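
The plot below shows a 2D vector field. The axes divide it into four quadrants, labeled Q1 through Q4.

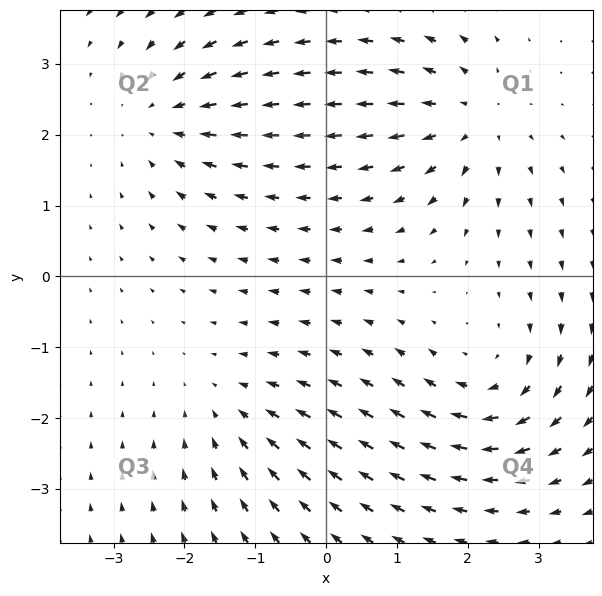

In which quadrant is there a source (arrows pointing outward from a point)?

The source sits at approximately (2.0, 2.2), which lies in quadrant Q1. The divergence there is about +3, positive as expected for a source.

Q1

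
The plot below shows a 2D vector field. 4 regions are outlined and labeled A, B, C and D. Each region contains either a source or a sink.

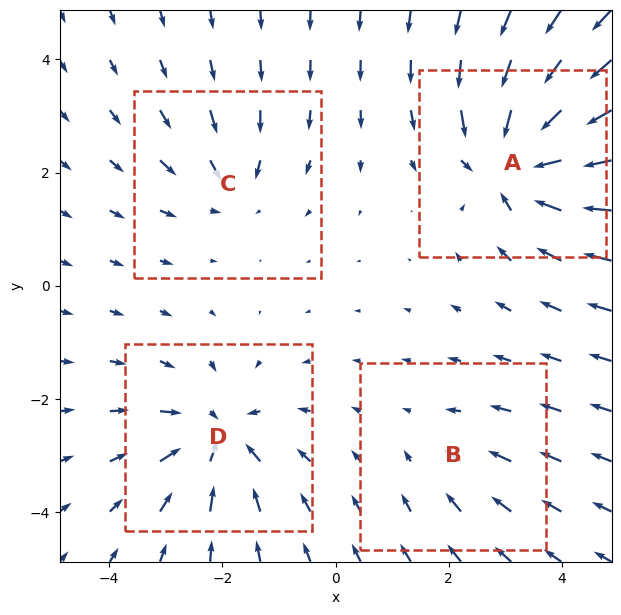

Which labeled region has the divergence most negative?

Divergence at each region's feature centre — A: about -7, B: about -2, C: about -3, D: about -5. Region A is most negative.

A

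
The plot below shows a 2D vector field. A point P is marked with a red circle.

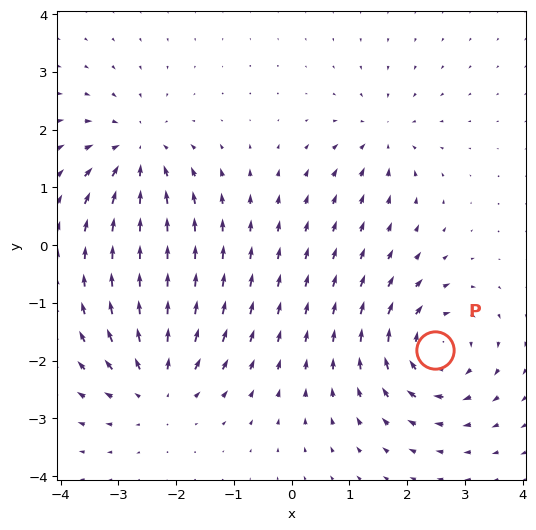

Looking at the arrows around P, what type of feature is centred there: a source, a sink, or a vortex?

vortex

At P (2.5, -1.8) the arrows circulate clockwise. Divergence ≈0, curl about -6 — near-zero divergence with nonzero curl is a vortex.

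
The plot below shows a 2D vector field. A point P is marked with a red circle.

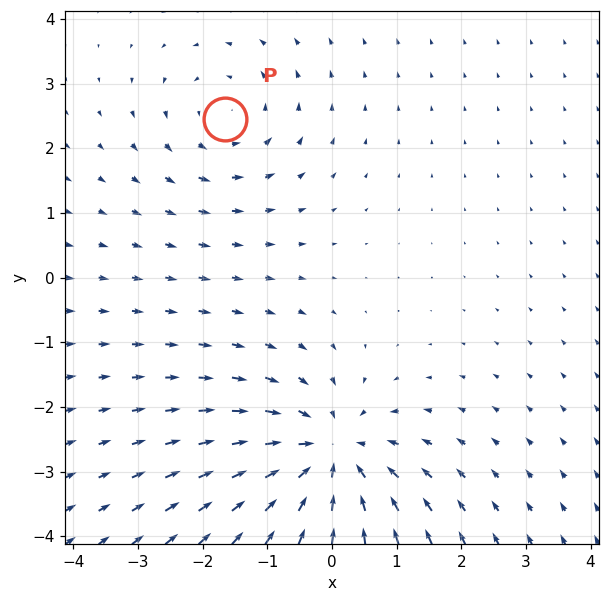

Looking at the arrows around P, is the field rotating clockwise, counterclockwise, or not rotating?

counterclockwise

Near P at (-1.7, 2.5) the arrows circulate counterclockwise. The curl (z-component) there is about +2; positive curl means counterclockwise rotation.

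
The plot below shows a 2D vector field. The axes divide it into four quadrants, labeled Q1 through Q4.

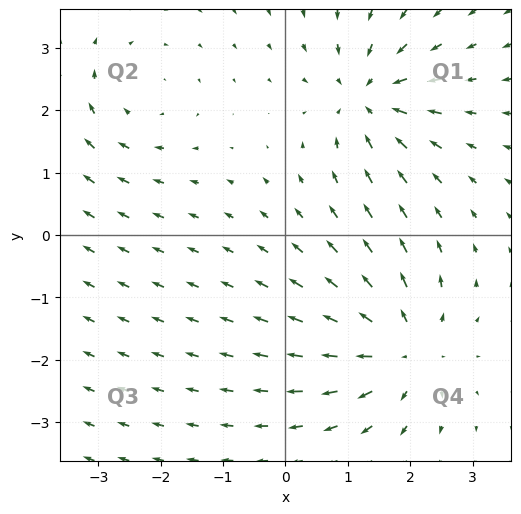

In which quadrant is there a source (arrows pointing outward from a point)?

Q4

The source sits at approximately (1.9, -1.8), which lies in quadrant Q4. The divergence there is about +6, positive as expected for a source.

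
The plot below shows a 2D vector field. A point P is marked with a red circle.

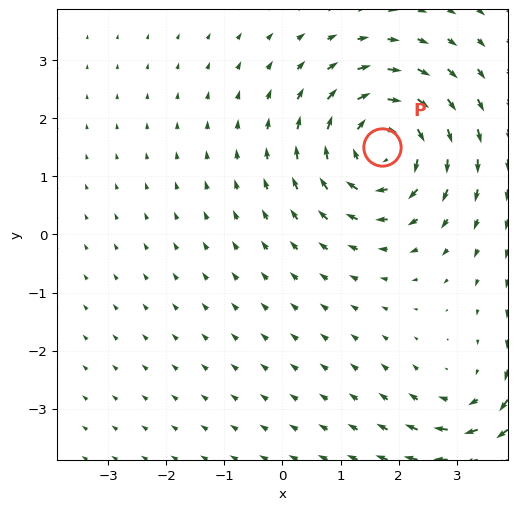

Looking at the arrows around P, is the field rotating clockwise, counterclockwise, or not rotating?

clockwise

Near P at (1.7, 1.5) the arrows circulate clockwise. The curl (z-component) there is about -5; negative curl means clockwise rotation.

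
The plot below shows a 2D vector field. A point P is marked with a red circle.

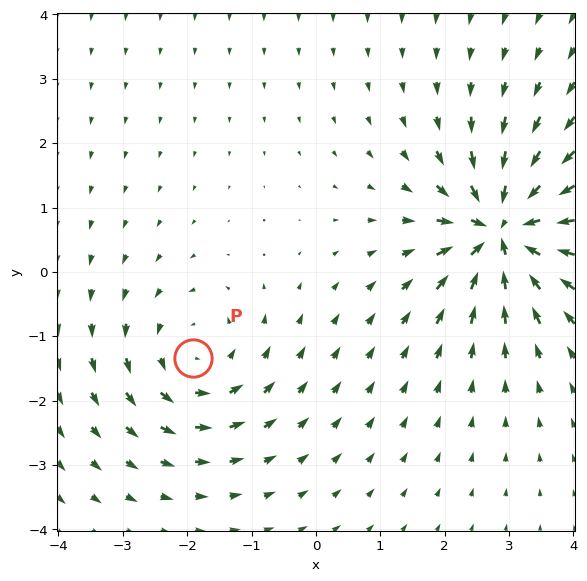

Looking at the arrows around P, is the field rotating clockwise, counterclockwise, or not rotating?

counterclockwise

Near P at (-1.9, -1.3) the arrows circulate counterclockwise. The curl (z-component) there is about +3; positive curl means counterclockwise rotation.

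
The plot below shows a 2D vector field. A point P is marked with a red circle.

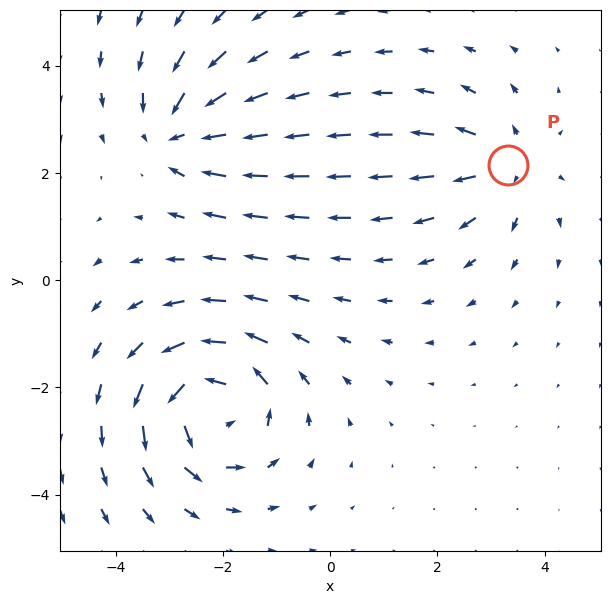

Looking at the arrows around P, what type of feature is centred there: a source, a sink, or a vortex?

At P (3.3, 2.1) the arrows spread outward. Divergence about +3, curl ≈0 — positive divergence with near-zero curl is a source.

source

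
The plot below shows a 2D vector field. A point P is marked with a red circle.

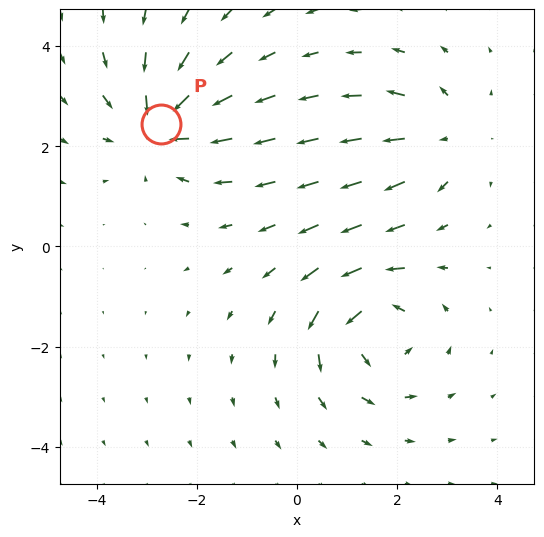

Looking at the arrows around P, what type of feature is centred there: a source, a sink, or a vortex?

sink

At P (-2.7, 2.4) the arrows converge inward. Divergence about -5, curl ≈0 — negative divergence with near-zero curl is a sink.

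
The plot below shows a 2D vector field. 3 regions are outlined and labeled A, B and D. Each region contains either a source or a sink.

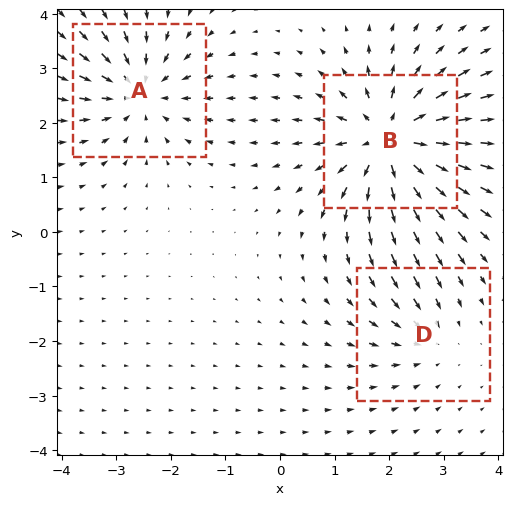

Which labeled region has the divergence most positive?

Divergence at each region's feature centre — A: about -4, B: about +5, D: about -2. Region B is most positive.

B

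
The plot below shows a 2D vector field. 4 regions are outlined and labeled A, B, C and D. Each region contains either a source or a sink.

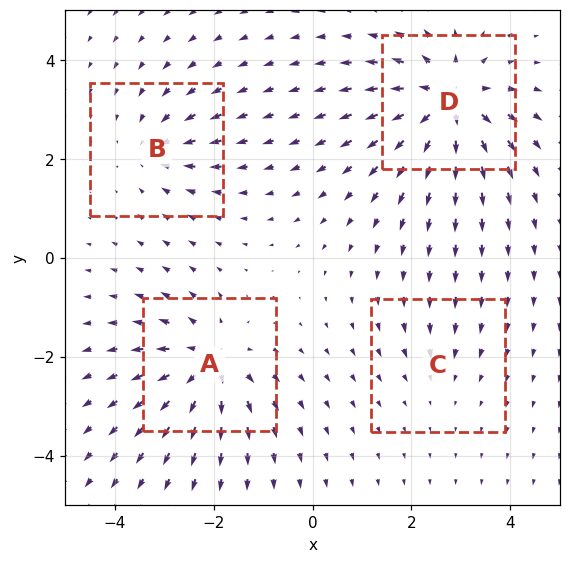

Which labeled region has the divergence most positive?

Divergence at each region's feature centre — A: about +6, B: about -4, C: about -2, D: about +7. Region D is most positive.

D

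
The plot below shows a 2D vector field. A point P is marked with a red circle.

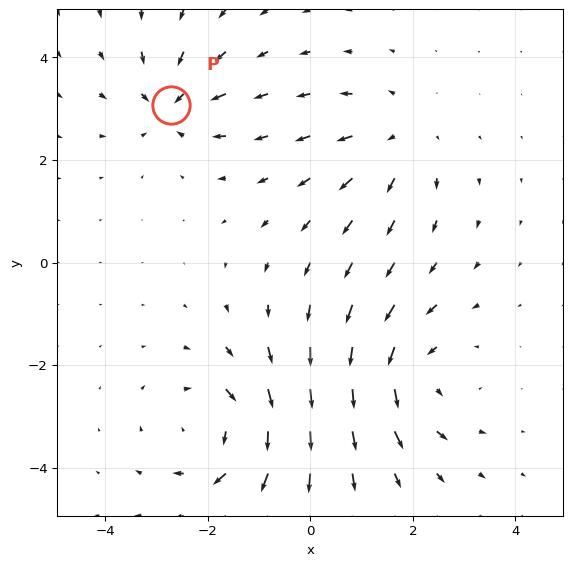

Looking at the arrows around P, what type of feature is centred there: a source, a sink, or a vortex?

At P (-2.7, 3.1) the arrows converge inward. Divergence about -5, curl ≈0 — negative divergence with near-zero curl is a sink.

sink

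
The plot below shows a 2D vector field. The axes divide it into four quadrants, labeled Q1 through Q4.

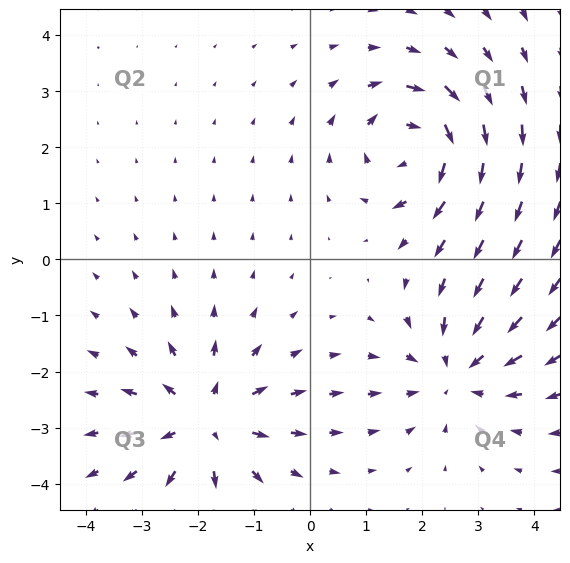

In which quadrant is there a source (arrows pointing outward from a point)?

The source sits at approximately (-1.9, -2.9), which lies in quadrant Q3. The divergence there is about +5, positive as expected for a source.

Q3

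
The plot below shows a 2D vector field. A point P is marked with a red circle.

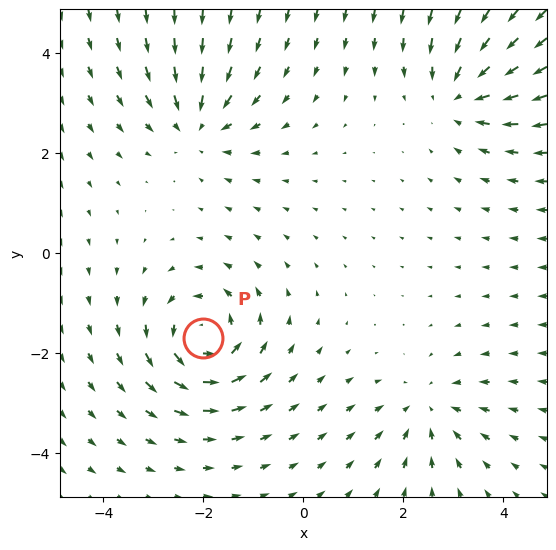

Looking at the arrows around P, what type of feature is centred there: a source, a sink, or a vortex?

vortex

At P (-2.0, -1.7) the arrows circulate counterclockwise. Divergence ≈0, curl about +6 — near-zero divergence with nonzero curl is a vortex.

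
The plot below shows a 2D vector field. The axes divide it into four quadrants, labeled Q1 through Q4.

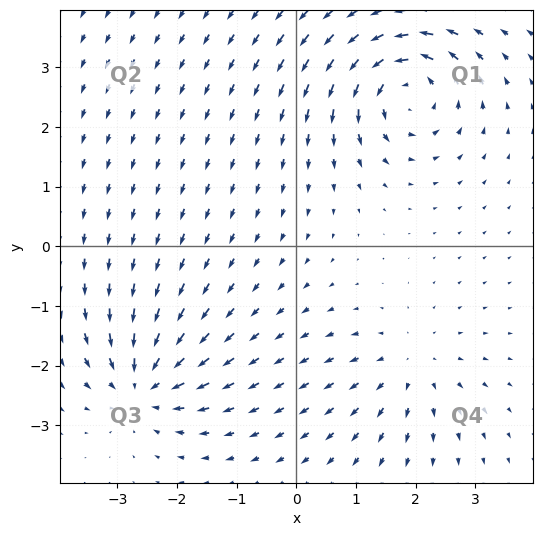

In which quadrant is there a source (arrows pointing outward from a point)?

Q4

The source sits at approximately (1.9, -2.0), which lies in quadrant Q4. The divergence there is about +3, positive as expected for a source.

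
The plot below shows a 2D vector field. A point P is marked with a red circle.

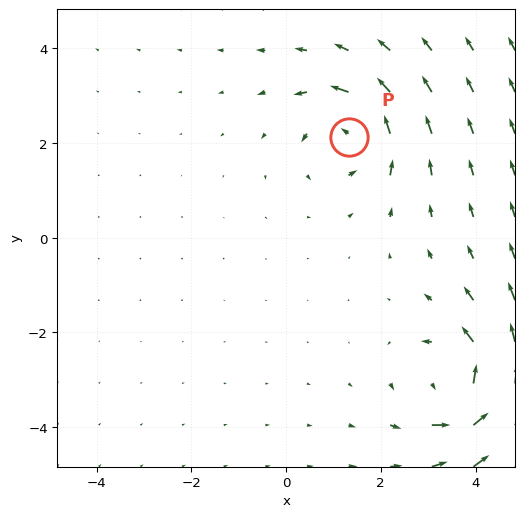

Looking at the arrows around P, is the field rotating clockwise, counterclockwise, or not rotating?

Near P at (1.3, 2.1) the arrows circulate counterclockwise. The curl (z-component) there is about +5; positive curl means counterclockwise rotation.

counterclockwise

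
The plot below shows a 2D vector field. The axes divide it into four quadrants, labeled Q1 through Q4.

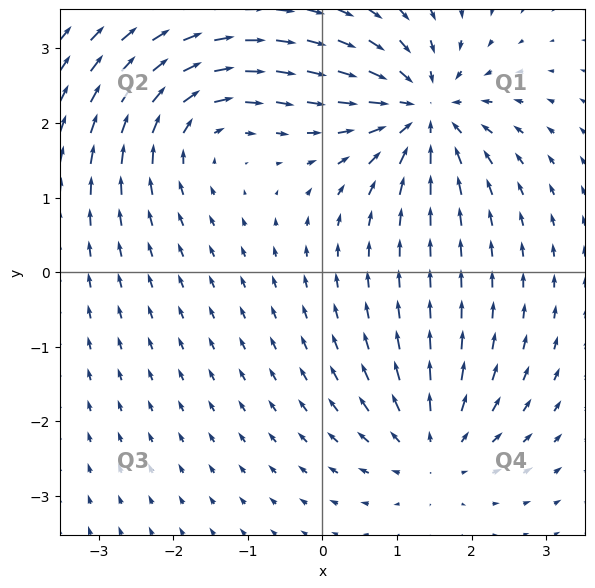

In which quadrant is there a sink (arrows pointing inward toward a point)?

Q1

The sink sits at approximately (1.4, 2.2), which lies in quadrant Q1. The divergence there is about -5, negative as expected for a sink.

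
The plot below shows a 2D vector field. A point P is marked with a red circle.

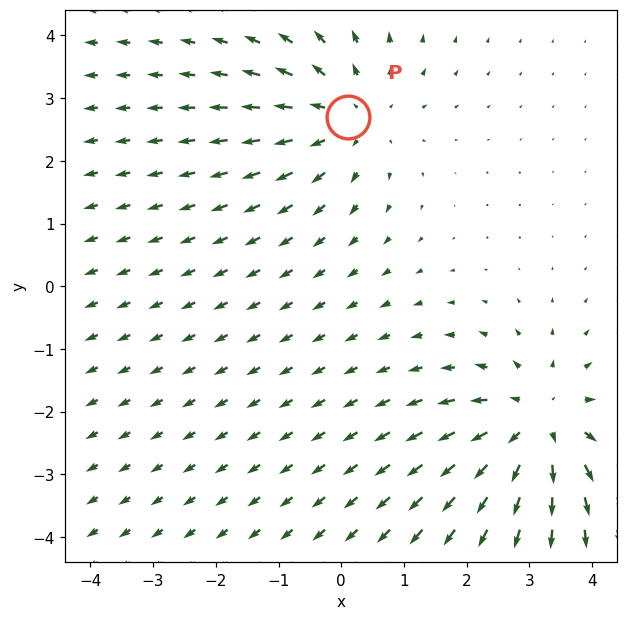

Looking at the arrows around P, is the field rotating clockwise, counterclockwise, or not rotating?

Near P at (0.1, 2.7) the arrows show no circulation. The curl there is ≈0.

not rotating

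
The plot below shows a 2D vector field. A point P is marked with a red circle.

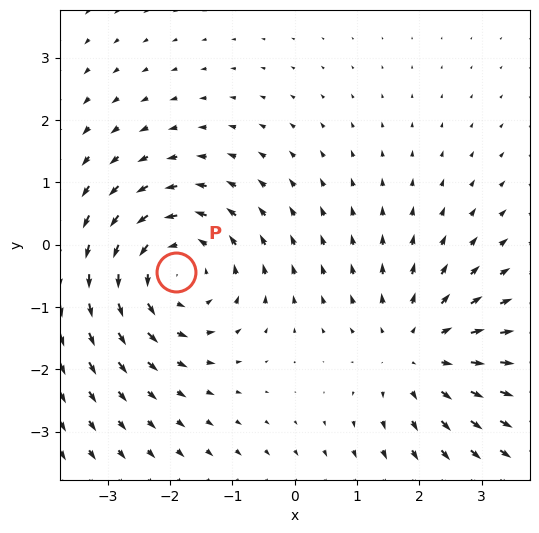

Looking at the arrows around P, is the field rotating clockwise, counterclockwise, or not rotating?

counterclockwise

Near P at (-1.9, -0.4) the arrows circulate counterclockwise. The curl (z-component) there is about +3; positive curl means counterclockwise rotation.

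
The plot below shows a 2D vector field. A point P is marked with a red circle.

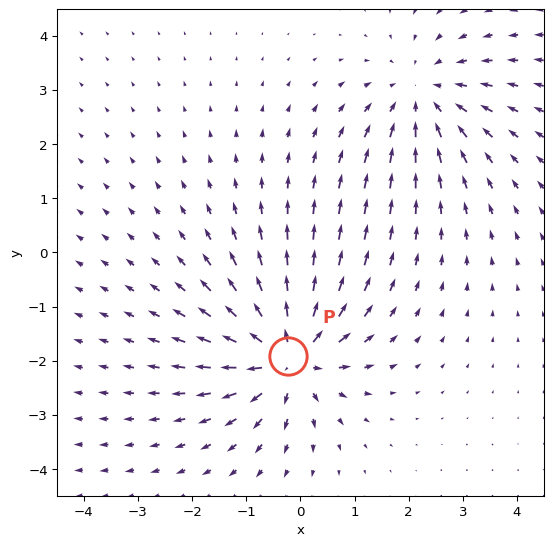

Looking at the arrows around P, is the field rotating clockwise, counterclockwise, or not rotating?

not rotating

Near P at (-0.2, -1.9) the arrows show no circulation. The curl there is ≈0.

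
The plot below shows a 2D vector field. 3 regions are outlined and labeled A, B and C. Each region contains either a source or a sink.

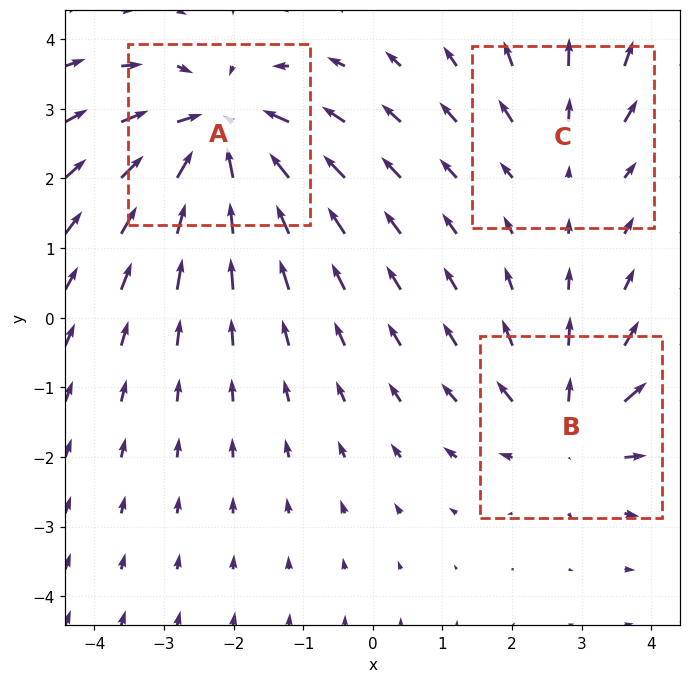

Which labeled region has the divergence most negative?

A

Divergence at each region's feature centre — A: about -5, B: about +3, C: about +2. Region A is most negative.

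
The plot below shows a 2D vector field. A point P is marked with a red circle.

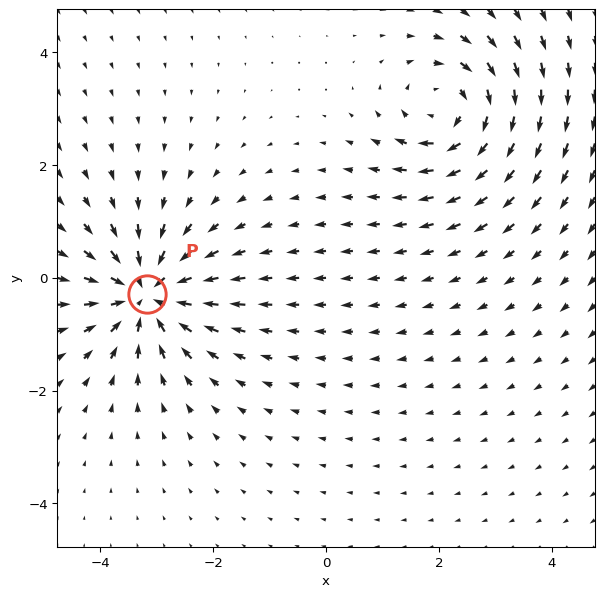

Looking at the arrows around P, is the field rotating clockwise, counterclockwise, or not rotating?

Near P at (-3.2, -0.3) the arrows show no circulation. The curl there is ≈0.

not rotating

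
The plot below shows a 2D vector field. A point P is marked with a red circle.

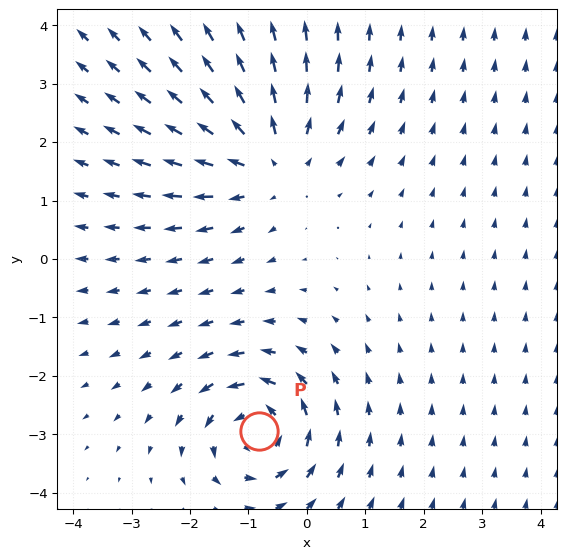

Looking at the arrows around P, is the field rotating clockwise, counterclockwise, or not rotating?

counterclockwise

Near P at (-0.8, -2.9) the arrows circulate counterclockwise. The curl (z-component) there is about +5; positive curl means counterclockwise rotation.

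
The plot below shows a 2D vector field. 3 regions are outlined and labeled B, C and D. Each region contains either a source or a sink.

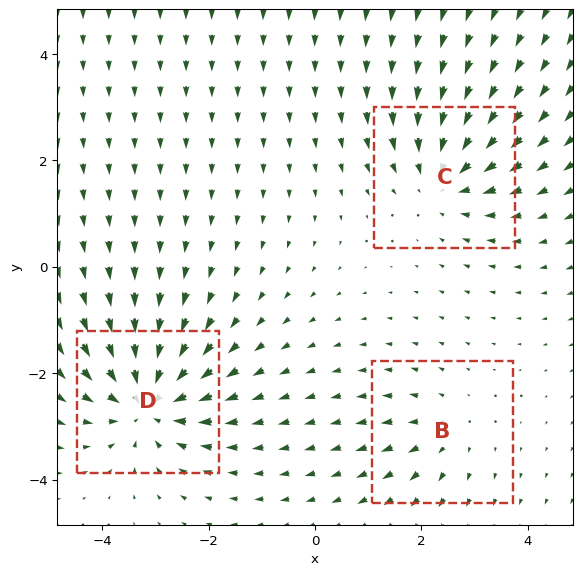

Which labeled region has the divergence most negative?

D

Divergence at each region's feature centre — B: about +2, C: about -4, D: about -5. Region D is most negative.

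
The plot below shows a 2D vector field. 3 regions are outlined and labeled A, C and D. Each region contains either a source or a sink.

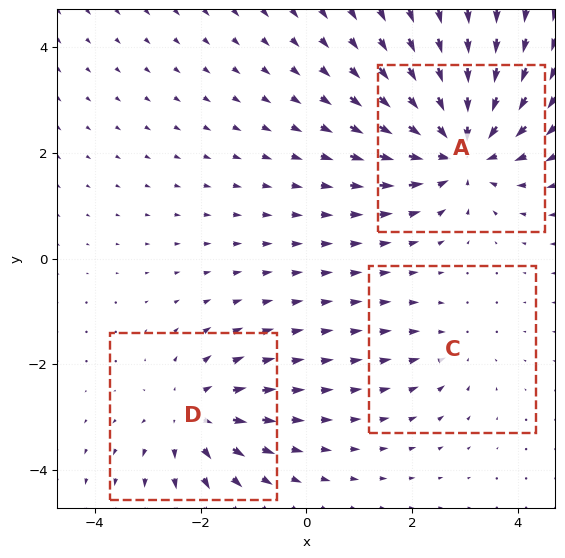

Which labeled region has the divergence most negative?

Divergence at each region's feature centre — A: about -5, C: about -2, D: about +3. Region A is most negative.

A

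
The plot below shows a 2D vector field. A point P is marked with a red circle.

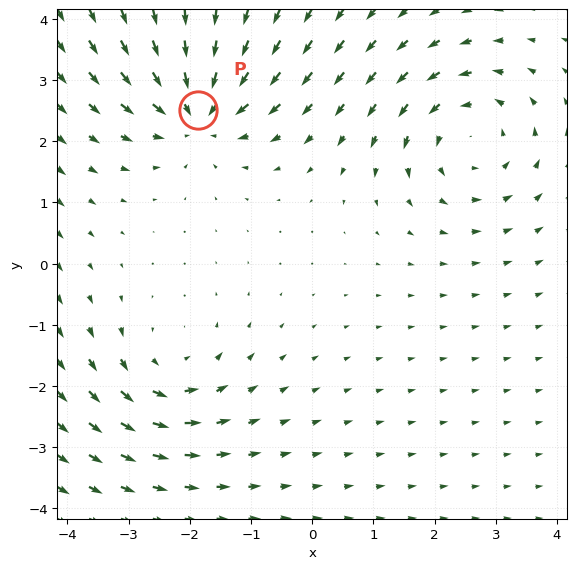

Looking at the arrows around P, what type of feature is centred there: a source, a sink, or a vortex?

At P (-1.9, 2.5) the arrows converge inward. Divergence about -6, curl ≈0 — negative divergence with near-zero curl is a sink.

sink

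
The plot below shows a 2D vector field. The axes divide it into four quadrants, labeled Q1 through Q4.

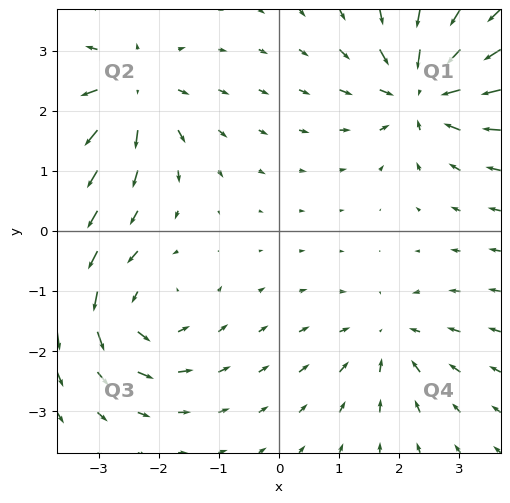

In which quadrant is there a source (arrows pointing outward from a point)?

Q2

The source sits at approximately (-2.4, 2.3), which lies in quadrant Q2. The divergence there is about +5, positive as expected for a source.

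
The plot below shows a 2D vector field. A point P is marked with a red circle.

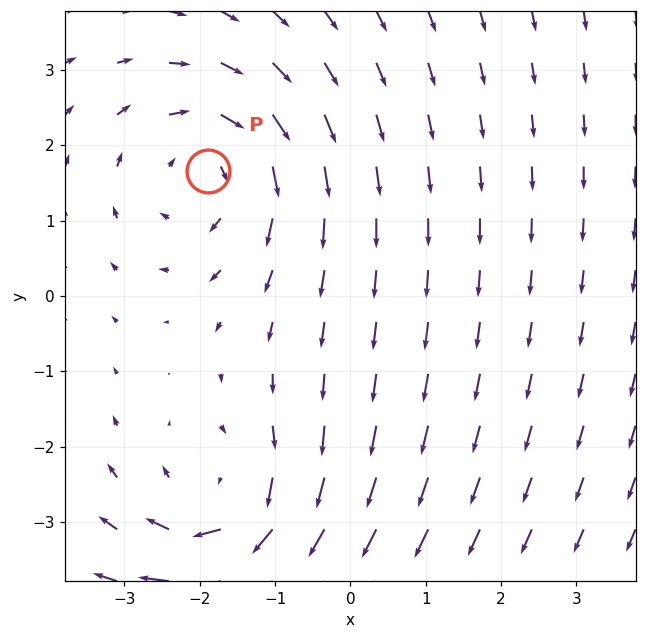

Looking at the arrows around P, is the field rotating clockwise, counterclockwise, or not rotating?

clockwise

Near P at (-1.9, 1.7) the arrows circulate clockwise. The curl (z-component) there is about -4; negative curl means clockwise rotation.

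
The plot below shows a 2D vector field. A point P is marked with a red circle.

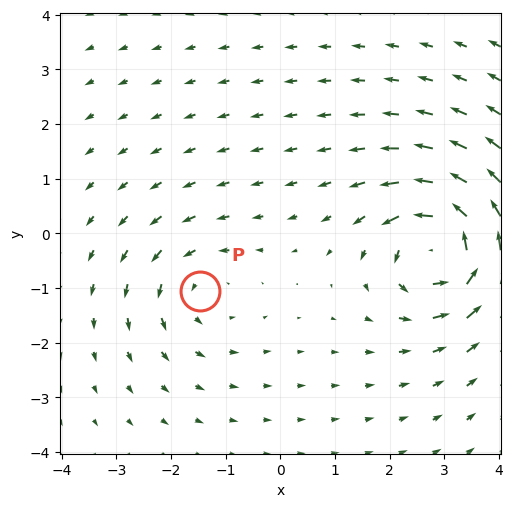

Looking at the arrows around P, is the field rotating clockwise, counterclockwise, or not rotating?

counterclockwise

Near P at (-1.5, -1.0) the arrows circulate counterclockwise. The curl (z-component) there is about +3; positive curl means counterclockwise rotation.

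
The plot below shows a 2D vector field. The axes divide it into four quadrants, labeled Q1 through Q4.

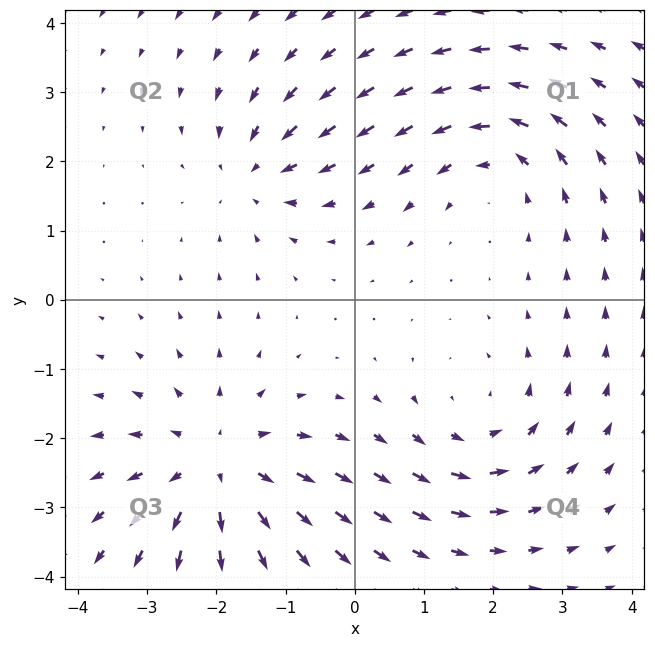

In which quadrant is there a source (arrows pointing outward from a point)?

Q3

The source sits at approximately (-2.0, -2.4), which lies in quadrant Q3. The divergence there is about +4, positive as expected for a source.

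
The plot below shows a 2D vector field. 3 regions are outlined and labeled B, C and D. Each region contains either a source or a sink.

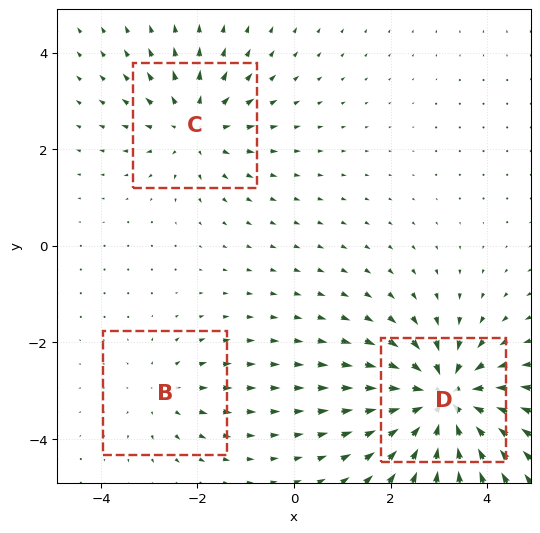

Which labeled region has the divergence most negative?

Divergence at each region's feature centre — B: about +2, C: about +3, D: about -5. Region D is most negative.

D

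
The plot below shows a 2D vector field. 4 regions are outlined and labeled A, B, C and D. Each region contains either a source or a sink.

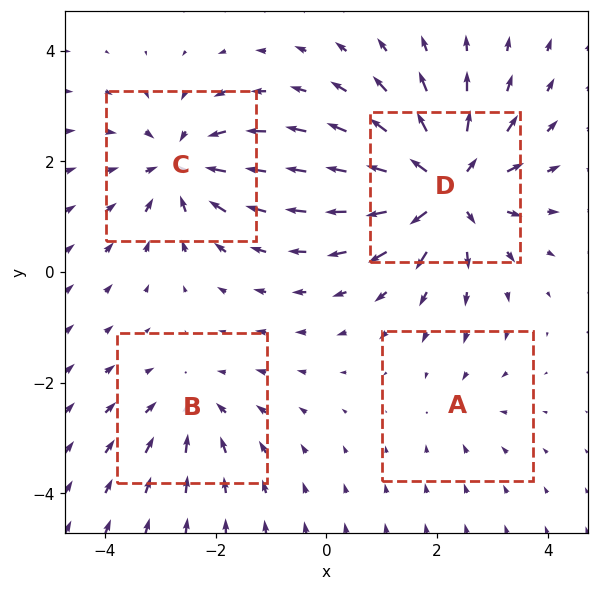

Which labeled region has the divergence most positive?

Divergence at each region's feature centre — A: about -2, B: about -3, C: about -5, D: about +8. Region D is most positive.

D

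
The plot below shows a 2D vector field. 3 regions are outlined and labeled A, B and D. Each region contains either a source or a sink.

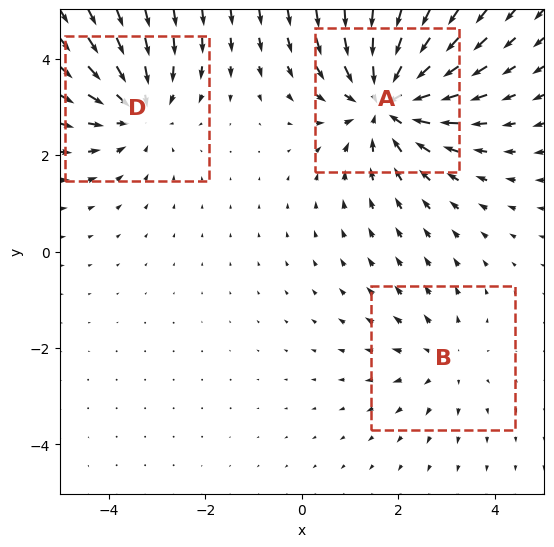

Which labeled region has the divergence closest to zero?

B

Divergence at each region's feature centre — A: about -4, B: about +2, D: about -3. Region B is closest to zero.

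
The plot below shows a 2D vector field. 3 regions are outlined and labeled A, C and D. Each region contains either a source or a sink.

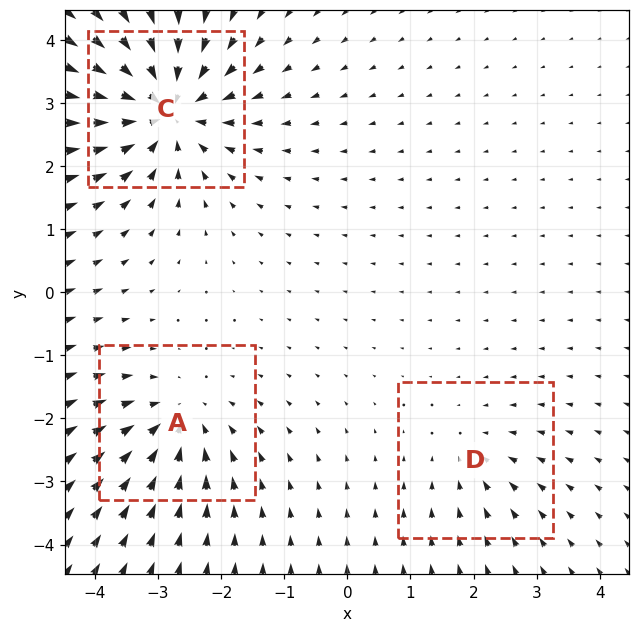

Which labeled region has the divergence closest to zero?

Divergence at each region's feature centre — A: about -3, C: about -6, D: about -2. Region D is closest to zero.

D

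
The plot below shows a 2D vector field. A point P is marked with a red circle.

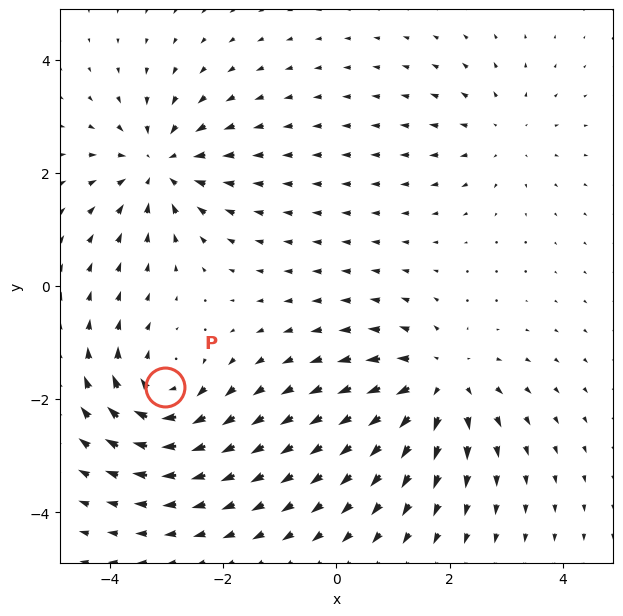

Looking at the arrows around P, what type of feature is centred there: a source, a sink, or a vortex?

vortex

At P (-3.0, -1.8) the arrows circulate clockwise. Divergence ≈0, curl about -6 — near-zero divergence with nonzero curl is a vortex.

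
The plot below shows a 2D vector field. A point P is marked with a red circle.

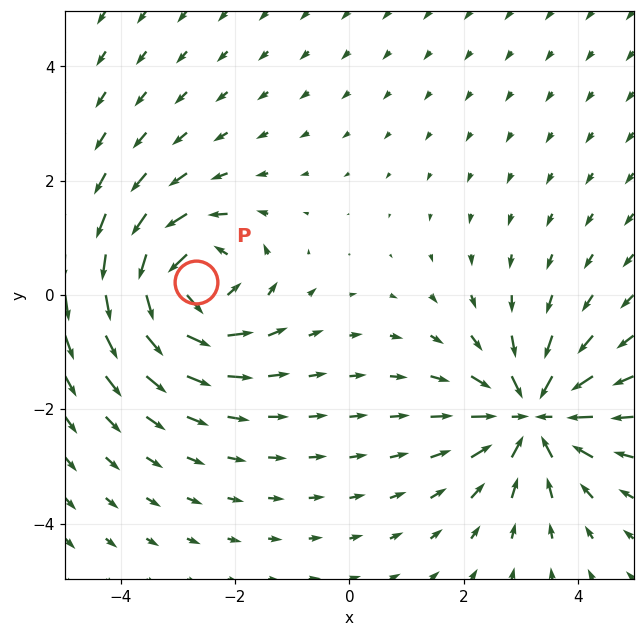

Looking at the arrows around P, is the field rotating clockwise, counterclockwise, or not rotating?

Near P at (-2.7, 0.2) the arrows circulate counterclockwise. The curl (z-component) there is about +5; positive curl means counterclockwise rotation.

counterclockwise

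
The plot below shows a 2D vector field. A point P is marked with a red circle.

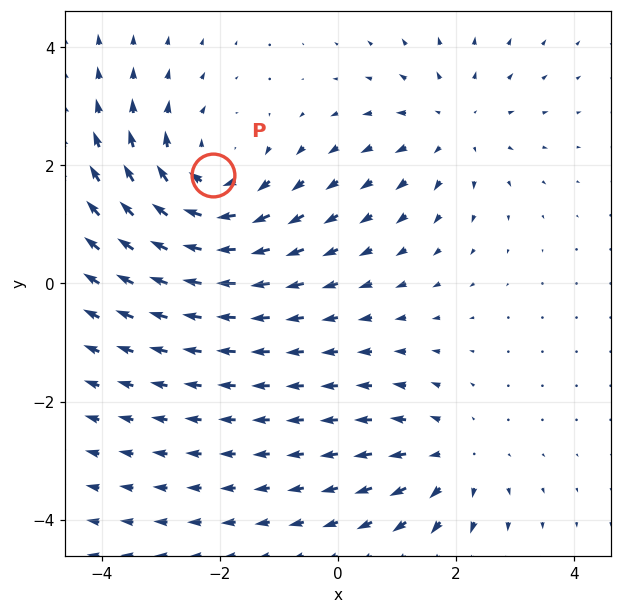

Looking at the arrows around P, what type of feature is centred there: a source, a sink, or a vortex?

vortex

At P (-2.1, 1.8) the arrows circulate clockwise. Divergence ≈0, curl about -3 — near-zero divergence with nonzero curl is a vortex.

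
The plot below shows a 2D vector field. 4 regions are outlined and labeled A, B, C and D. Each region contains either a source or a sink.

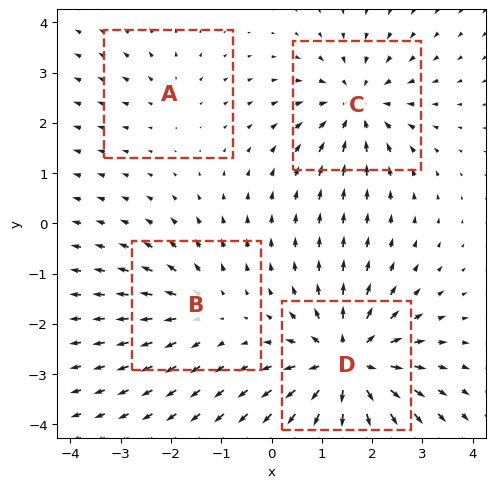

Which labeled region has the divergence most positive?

Divergence at each region's feature centre — A: about +2, B: about +3, C: about -5, D: about +8. Region D is most positive.

D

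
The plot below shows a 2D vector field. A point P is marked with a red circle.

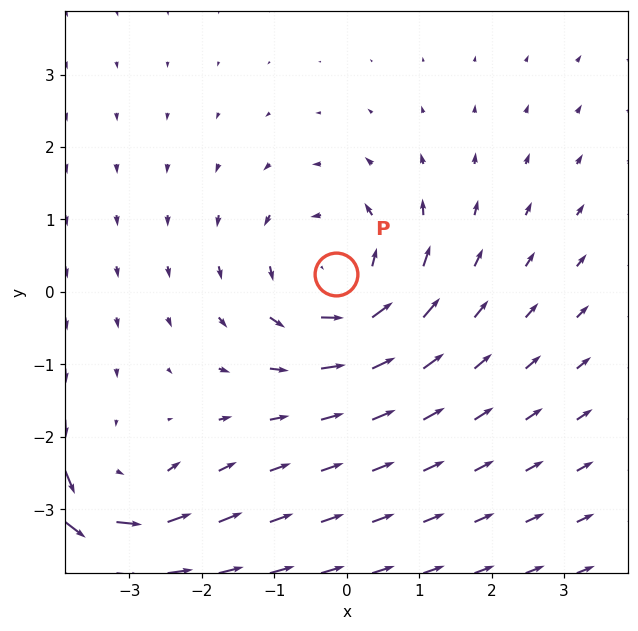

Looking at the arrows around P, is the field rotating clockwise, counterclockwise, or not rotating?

counterclockwise

Near P at (-0.2, 0.2) the arrows circulate counterclockwise. The curl (z-component) there is about +4; positive curl means counterclockwise rotation.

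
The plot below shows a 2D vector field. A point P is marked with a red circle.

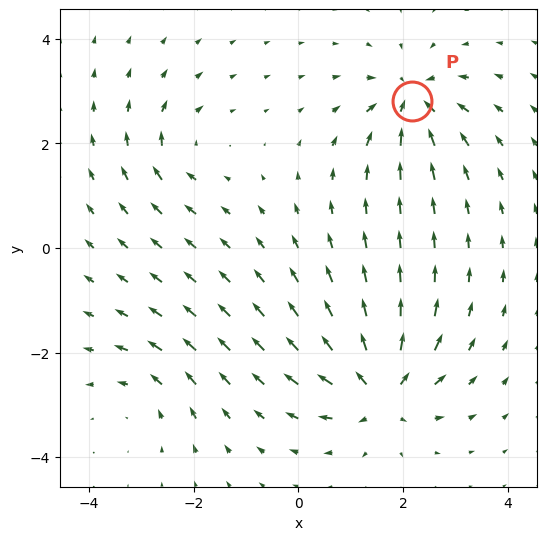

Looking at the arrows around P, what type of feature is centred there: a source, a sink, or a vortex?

At P (2.2, 2.8) the arrows converge inward. Divergence about -6, curl ≈0 — negative divergence with near-zero curl is a sink.

sink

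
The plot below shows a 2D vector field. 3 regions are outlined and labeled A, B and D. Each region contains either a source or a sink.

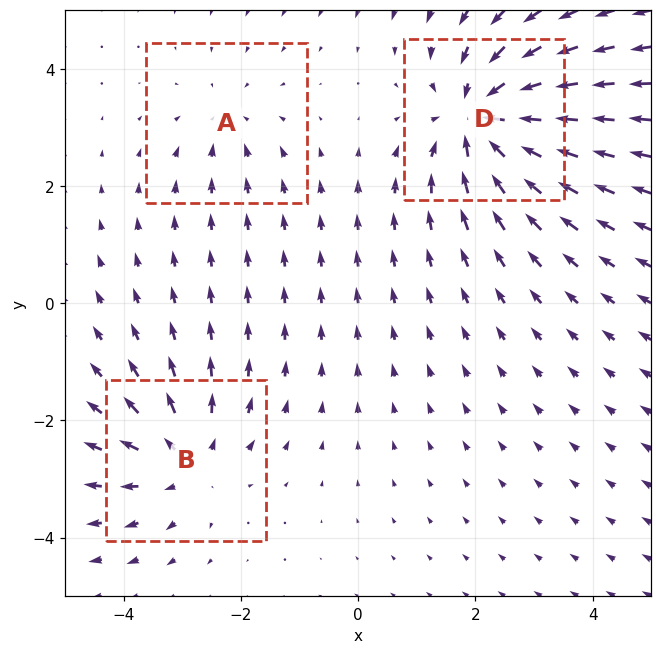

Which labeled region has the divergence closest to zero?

A

Divergence at each region's feature centre — A: about -2, B: about +3, D: about -5. Region A is closest to zero.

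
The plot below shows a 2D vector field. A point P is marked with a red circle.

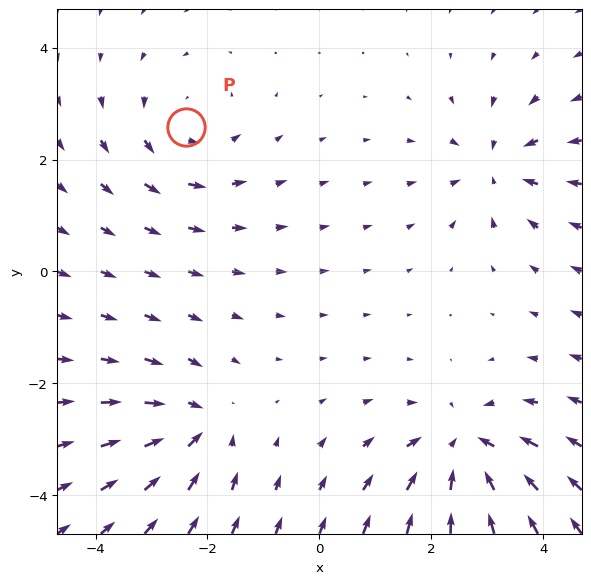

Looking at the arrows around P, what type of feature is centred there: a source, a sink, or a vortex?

At P (-2.4, 2.6) the arrows circulate counterclockwise. Divergence ≈0, curl about +3 — near-zero divergence with nonzero curl is a vortex.

vortex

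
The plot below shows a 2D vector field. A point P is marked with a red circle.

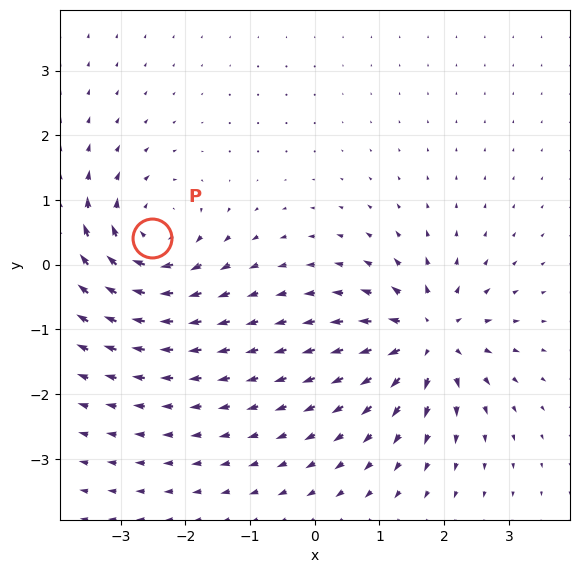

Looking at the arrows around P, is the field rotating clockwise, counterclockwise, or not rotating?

Near P at (-2.5, 0.4) the arrows circulate clockwise. The curl (z-component) there is about -4; negative curl means clockwise rotation.

clockwise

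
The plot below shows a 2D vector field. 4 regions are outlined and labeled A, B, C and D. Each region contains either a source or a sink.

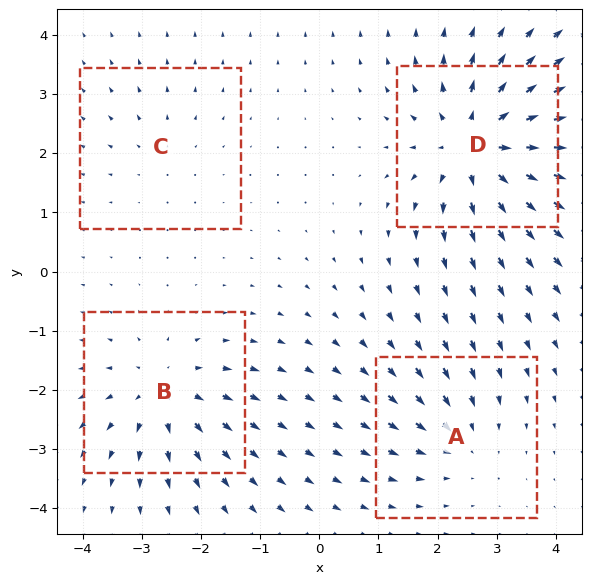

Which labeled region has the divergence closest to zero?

C

Divergence at each region's feature centre — A: about -4, B: about +5, C: about +2, D: about +8. Region C is closest to zero.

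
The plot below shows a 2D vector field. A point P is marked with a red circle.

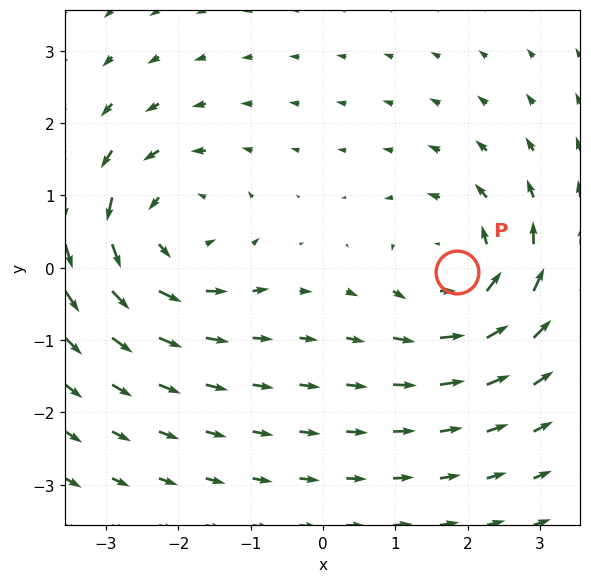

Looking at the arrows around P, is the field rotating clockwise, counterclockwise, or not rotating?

counterclockwise

Near P at (1.8, -0.1) the arrows circulate counterclockwise. The curl (z-component) there is about +4; positive curl means counterclockwise rotation.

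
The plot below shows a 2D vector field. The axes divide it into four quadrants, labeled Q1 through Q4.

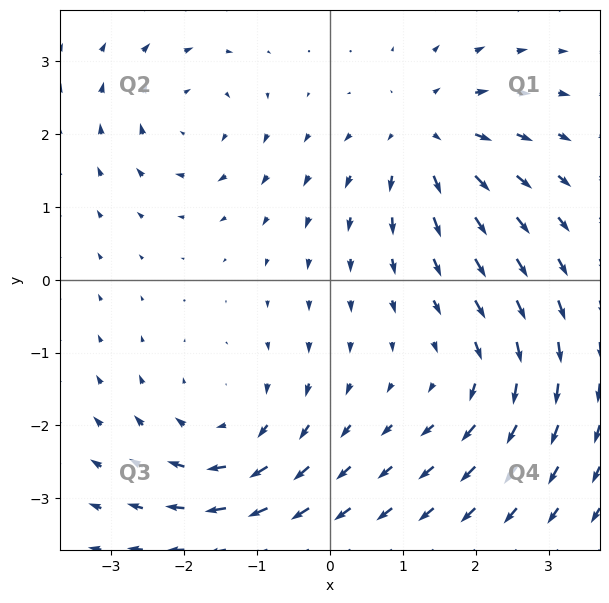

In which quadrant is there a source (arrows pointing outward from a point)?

Q1

The source sits at approximately (1.3, 2.0), which lies in quadrant Q1. The divergence there is about +4, positive as expected for a source.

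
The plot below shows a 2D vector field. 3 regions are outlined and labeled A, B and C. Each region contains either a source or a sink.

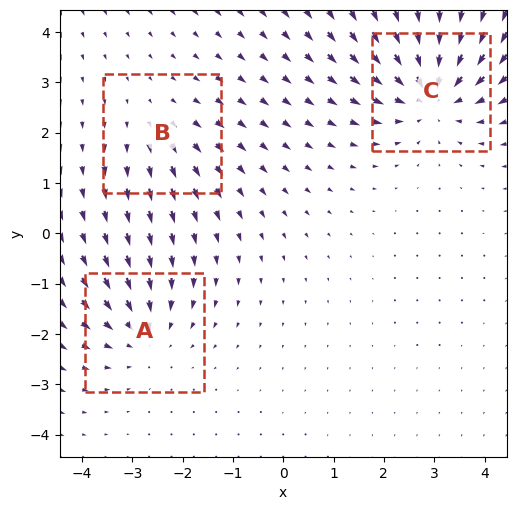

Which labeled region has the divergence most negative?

C

Divergence at each region's feature centre — A: about -3, B: about +2, C: about -5. Region C is most negative.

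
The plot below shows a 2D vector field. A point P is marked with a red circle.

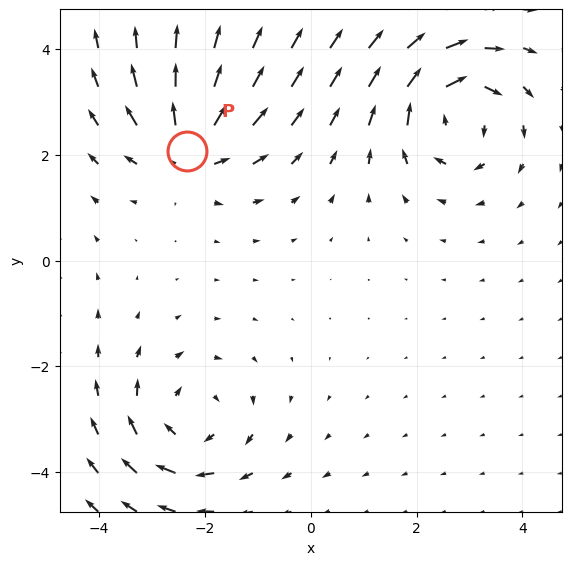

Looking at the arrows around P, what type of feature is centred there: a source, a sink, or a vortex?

source

At P (-2.3, 2.1) the arrows spread outward. Divergence about +5, curl ≈0 — positive divergence with near-zero curl is a source.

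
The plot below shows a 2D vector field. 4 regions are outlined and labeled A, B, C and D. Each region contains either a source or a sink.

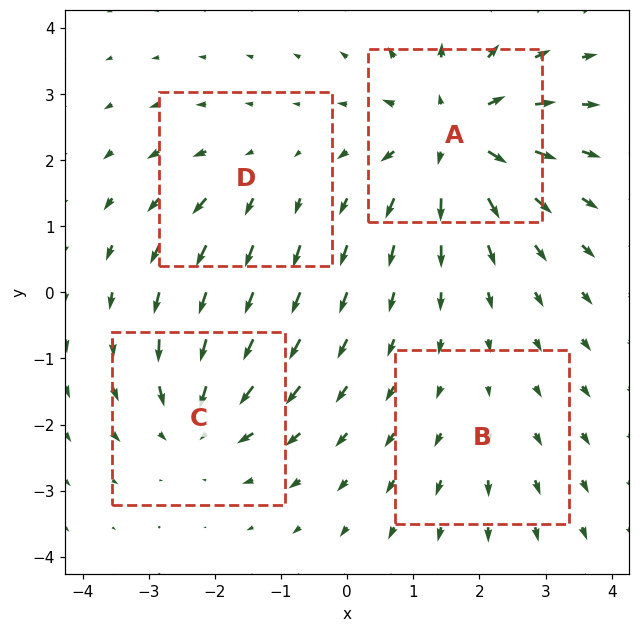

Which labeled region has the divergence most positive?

Divergence at each region's feature centre — A: about +7, B: about +2, C: about -5, D: about +3. Region A is most positive.

A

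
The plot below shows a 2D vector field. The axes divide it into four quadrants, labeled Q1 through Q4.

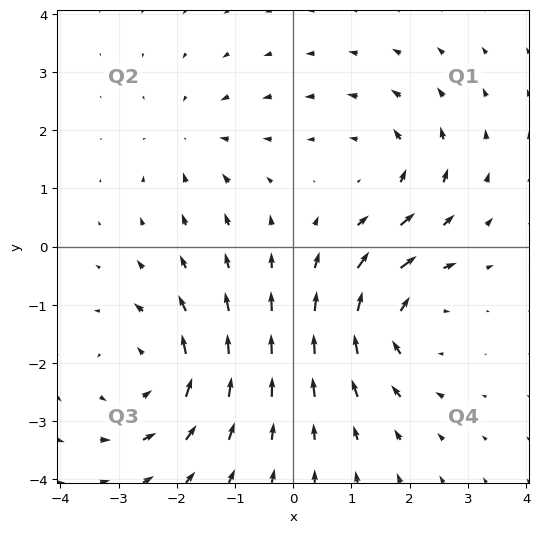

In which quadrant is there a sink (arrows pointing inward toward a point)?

The sink sits at approximately (-1.8, 1.8), which lies in quadrant Q2. The divergence there is about -3, negative as expected for a sink.

Q2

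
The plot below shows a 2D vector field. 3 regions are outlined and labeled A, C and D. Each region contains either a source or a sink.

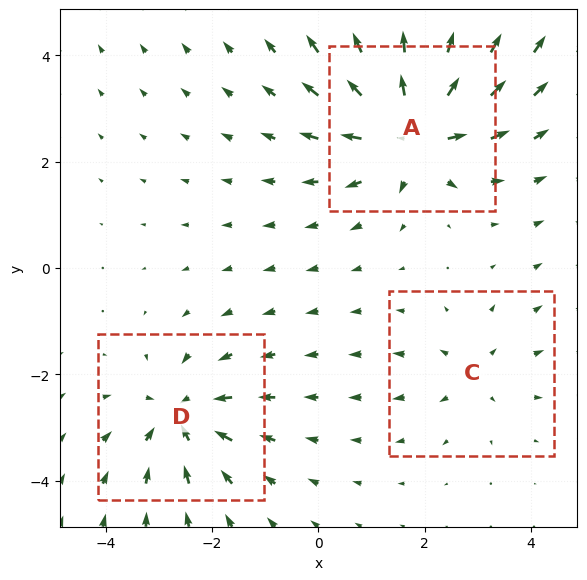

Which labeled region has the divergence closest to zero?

C

Divergence at each region's feature centre — A: about +6, C: about +2, D: about -4. Region C is closest to zero.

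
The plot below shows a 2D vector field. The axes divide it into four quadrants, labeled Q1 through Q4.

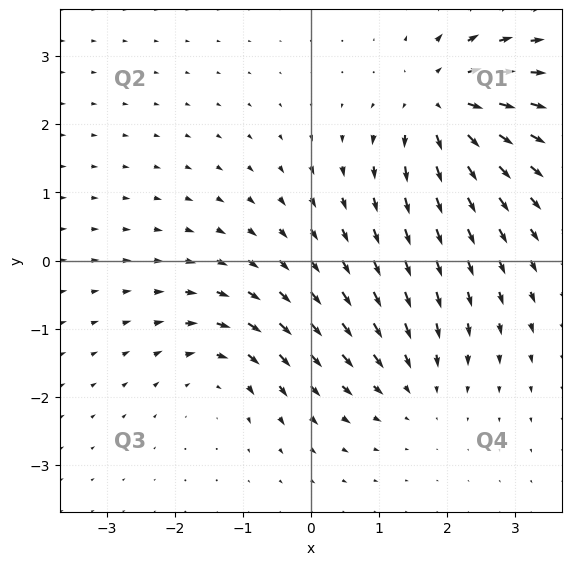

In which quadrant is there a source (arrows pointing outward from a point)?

Q1

The source sits at approximately (1.9, 2.3), which lies in quadrant Q1. The divergence there is about +6, positive as expected for a source.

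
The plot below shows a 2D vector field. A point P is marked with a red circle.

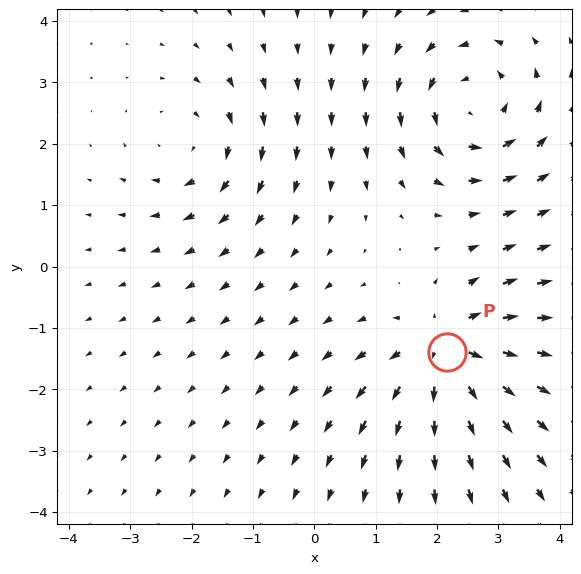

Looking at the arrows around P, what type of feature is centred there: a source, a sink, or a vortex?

At P (2.2, -1.4) the arrows spread outward. Divergence about +5, curl ≈0 — positive divergence with near-zero curl is a source.

source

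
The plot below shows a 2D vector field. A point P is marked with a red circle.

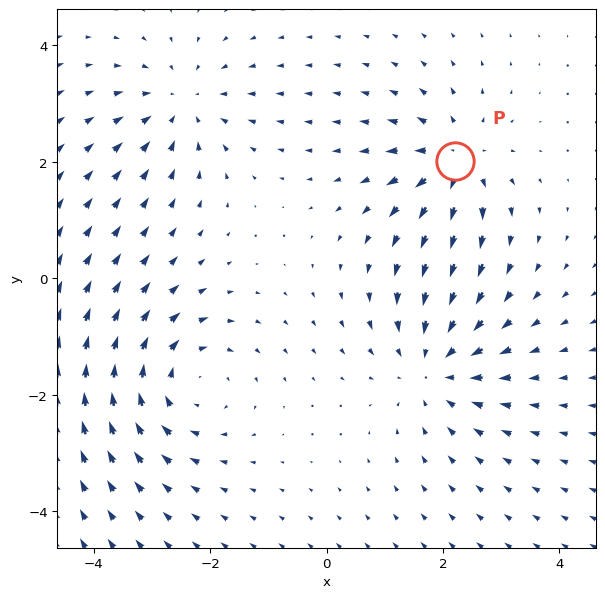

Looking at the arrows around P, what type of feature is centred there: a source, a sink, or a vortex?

At P (2.2, 2.0) the arrows spread outward. Divergence about +5, curl ≈0 — positive divergence with near-zero curl is a source.

source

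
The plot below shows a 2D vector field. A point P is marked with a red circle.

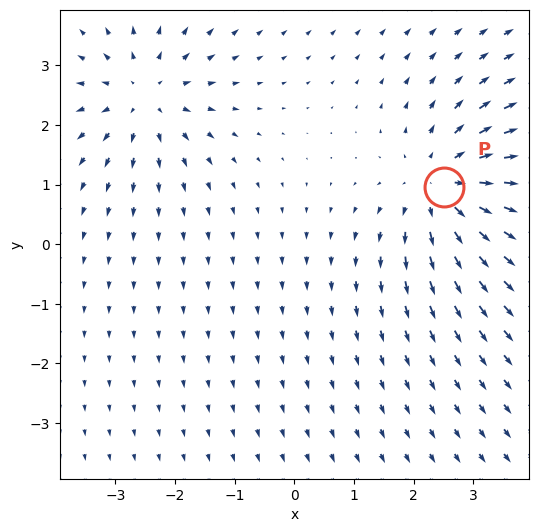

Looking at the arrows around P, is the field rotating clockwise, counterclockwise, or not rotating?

Near P at (2.5, 1.0) the arrows show no circulation. The curl there is ≈0.

not rotating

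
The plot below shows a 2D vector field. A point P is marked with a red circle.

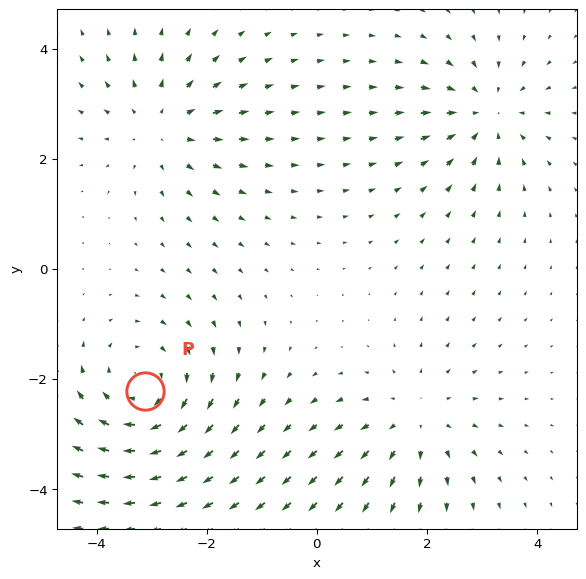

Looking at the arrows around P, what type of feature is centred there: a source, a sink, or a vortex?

At P (-3.1, -2.2) the arrows circulate clockwise. Divergence ≈0, curl about -4 — near-zero divergence with nonzero curl is a vortex.

vortex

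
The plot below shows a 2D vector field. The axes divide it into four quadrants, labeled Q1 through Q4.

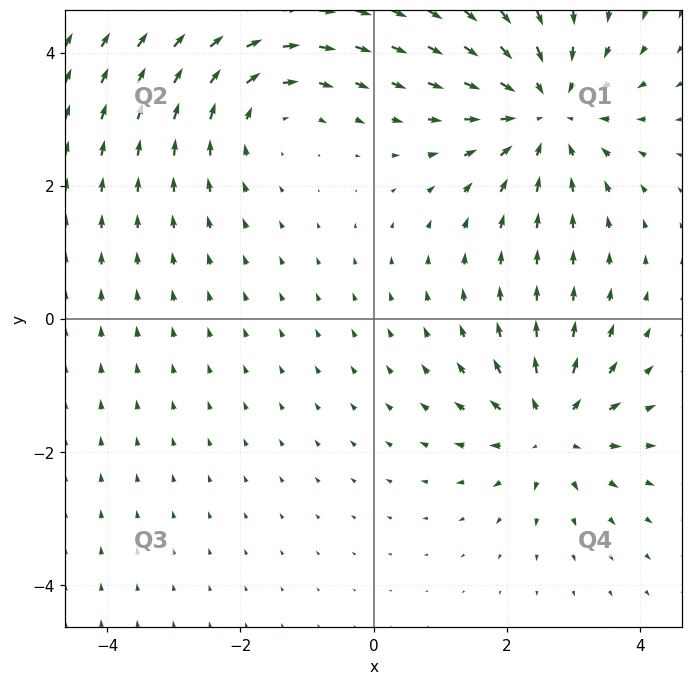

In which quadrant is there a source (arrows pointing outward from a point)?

The source sits at approximately (2.7, -1.7), which lies in quadrant Q4. The divergence there is about +4, positive as expected for a source.

Q4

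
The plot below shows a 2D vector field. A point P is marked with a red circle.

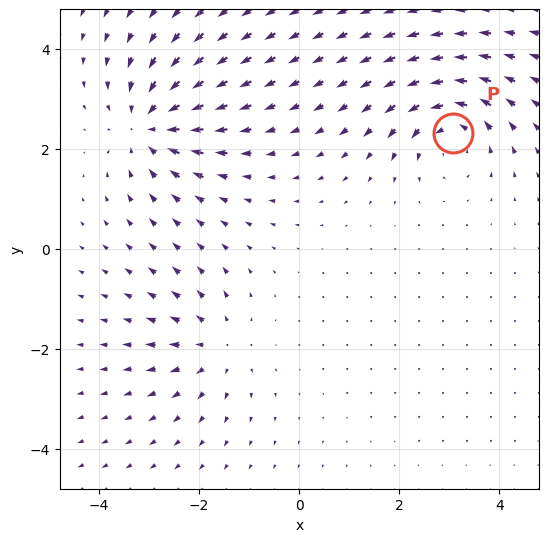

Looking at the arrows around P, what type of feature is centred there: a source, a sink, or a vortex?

vortex

At P (3.1, 2.3) the arrows circulate counterclockwise. Divergence ≈0, curl about +5 — near-zero divergence with nonzero curl is a vortex.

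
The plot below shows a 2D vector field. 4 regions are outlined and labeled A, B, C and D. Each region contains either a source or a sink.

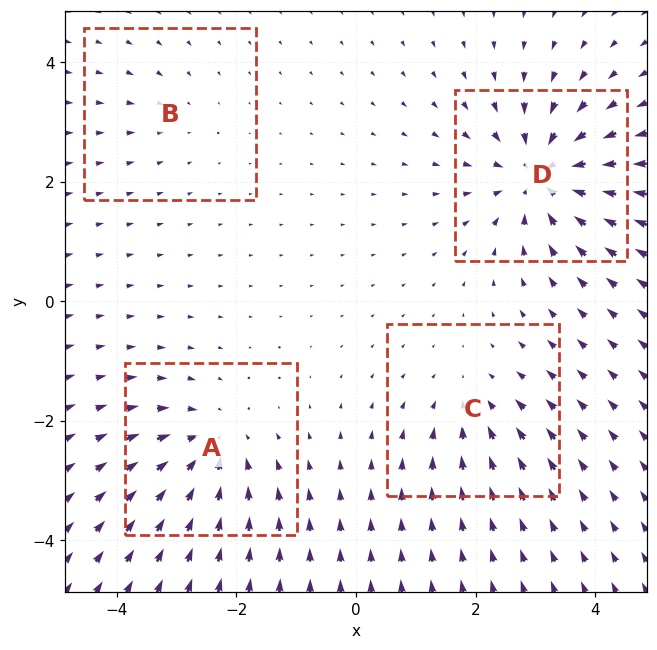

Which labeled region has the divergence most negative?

D

Divergence at each region's feature centre — A: about -5, B: about -2, C: about -4, D: about -7. Region D is most negative.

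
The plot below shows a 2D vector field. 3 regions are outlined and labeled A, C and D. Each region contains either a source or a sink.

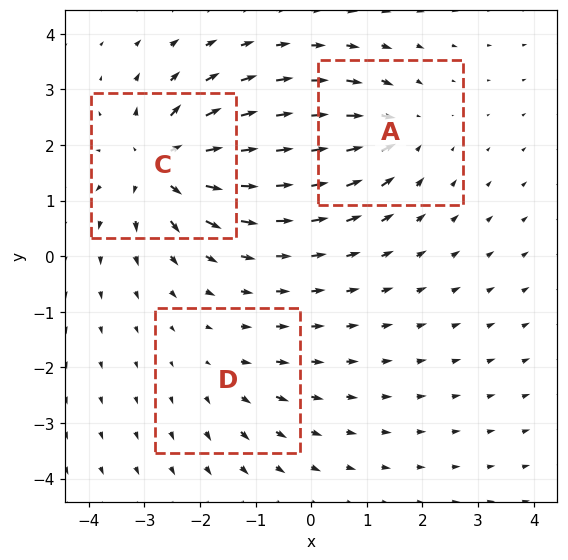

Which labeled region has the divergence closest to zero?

D

Divergence at each region's feature centre — A: about -4, C: about +6, D: about +2. Region D is closest to zero.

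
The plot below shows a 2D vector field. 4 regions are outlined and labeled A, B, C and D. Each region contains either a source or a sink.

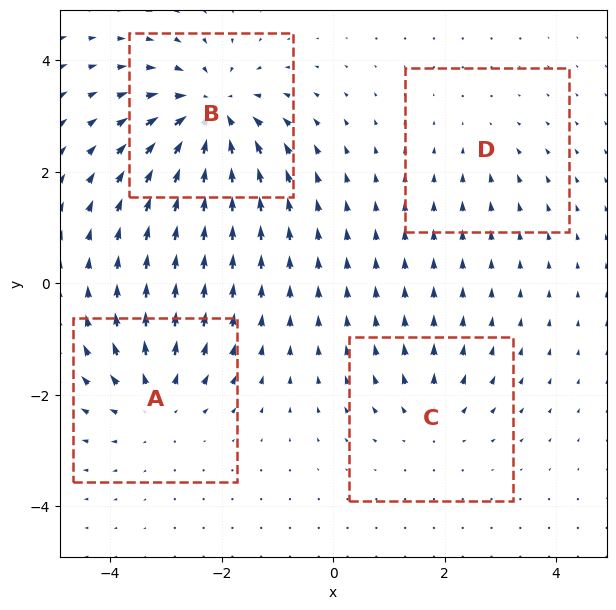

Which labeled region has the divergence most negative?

Divergence at each region's feature centre — A: about +5, B: about -7, C: about +3, D: about -2. Region B is most negative.

B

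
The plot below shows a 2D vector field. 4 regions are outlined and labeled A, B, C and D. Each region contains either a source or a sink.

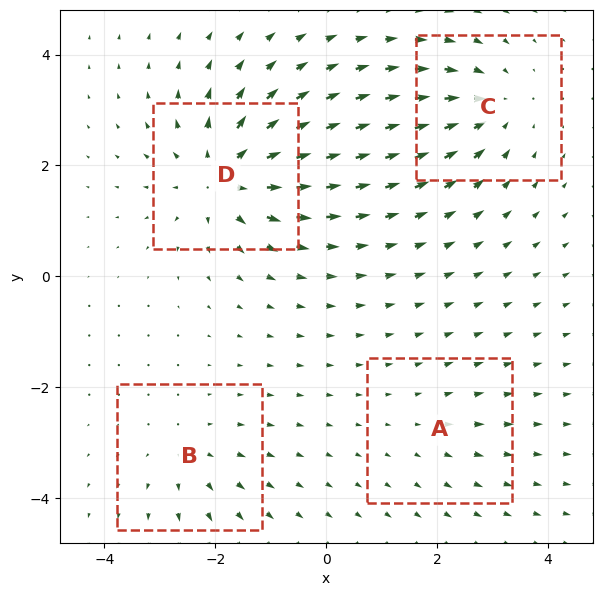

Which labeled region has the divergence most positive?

D

Divergence at each region's feature centre — A: about +2, B: about +3, C: about -5, D: about +7. Region D is most positive.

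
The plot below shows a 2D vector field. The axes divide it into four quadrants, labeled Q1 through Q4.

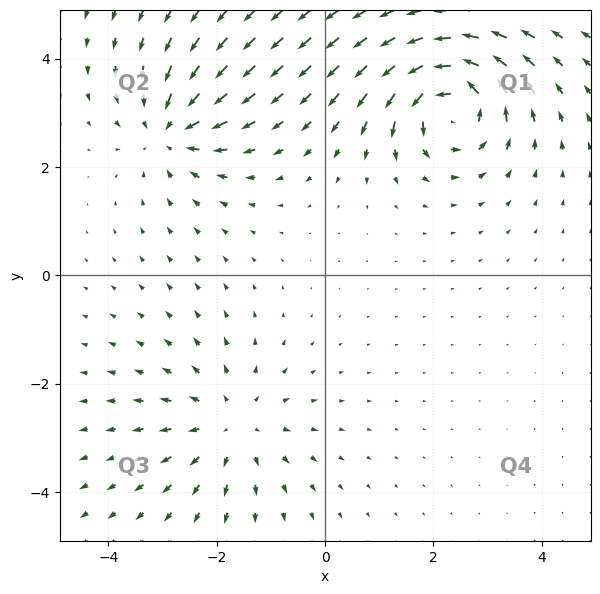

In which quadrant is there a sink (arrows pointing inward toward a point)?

Q2

The sink sits at approximately (-2.9, 2.7), which lies in quadrant Q2. The divergence there is about -4, negative as expected for a sink.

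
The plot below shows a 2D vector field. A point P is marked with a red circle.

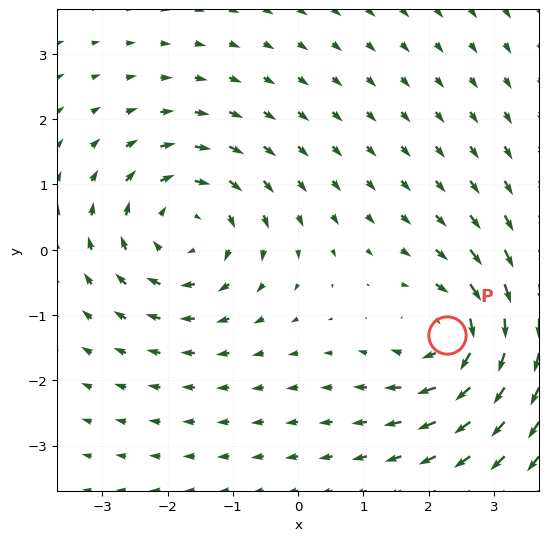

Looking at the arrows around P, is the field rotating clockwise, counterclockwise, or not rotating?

clockwise

Near P at (2.3, -1.3) the arrows circulate clockwise. The curl (z-component) there is about -5; negative curl means clockwise rotation.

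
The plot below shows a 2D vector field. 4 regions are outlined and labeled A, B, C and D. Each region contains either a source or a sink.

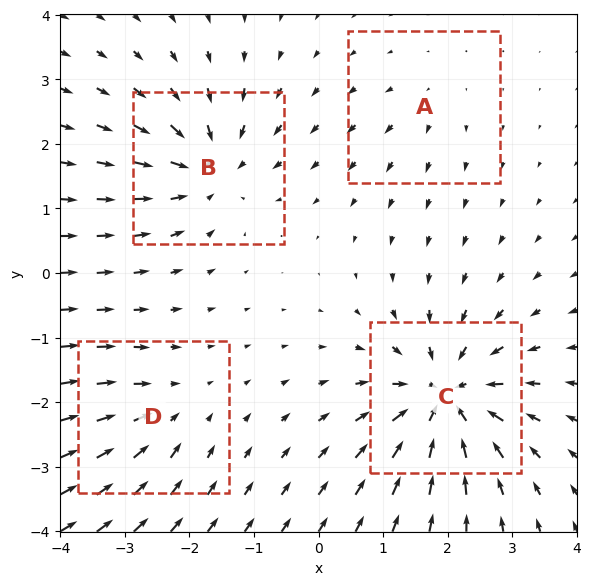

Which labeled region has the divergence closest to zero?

Divergence at each region's feature centre — A: about +2, B: about -6, C: about -8, D: about -4. Region A is closest to zero.

A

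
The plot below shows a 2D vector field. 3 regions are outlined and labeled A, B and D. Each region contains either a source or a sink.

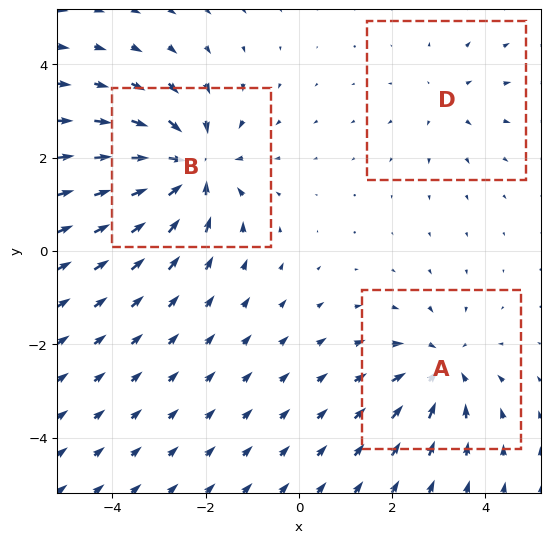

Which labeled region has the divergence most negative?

Divergence at each region's feature centre — A: about -3, B: about -5, D: about +2. Region B is most negative.

B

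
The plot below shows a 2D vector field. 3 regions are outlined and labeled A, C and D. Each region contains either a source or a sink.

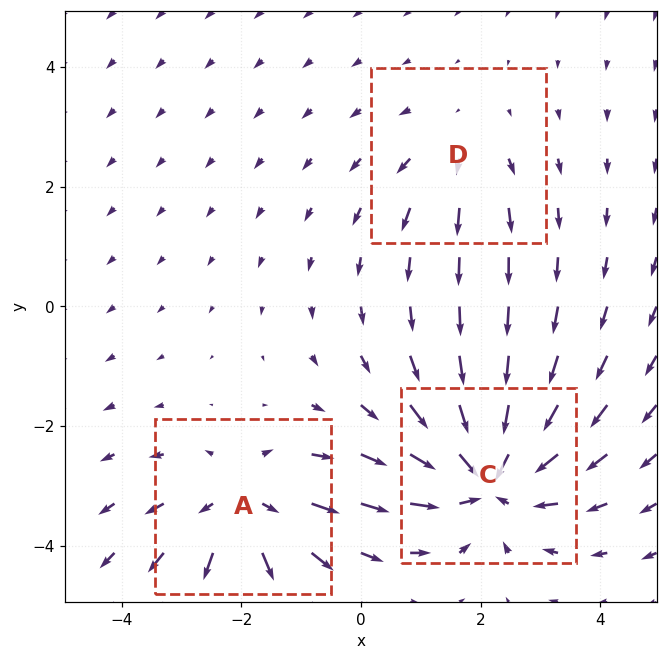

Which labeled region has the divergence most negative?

C

Divergence at each region's feature centre — A: about +3, C: about -5, D: about +2. Region C is most negative.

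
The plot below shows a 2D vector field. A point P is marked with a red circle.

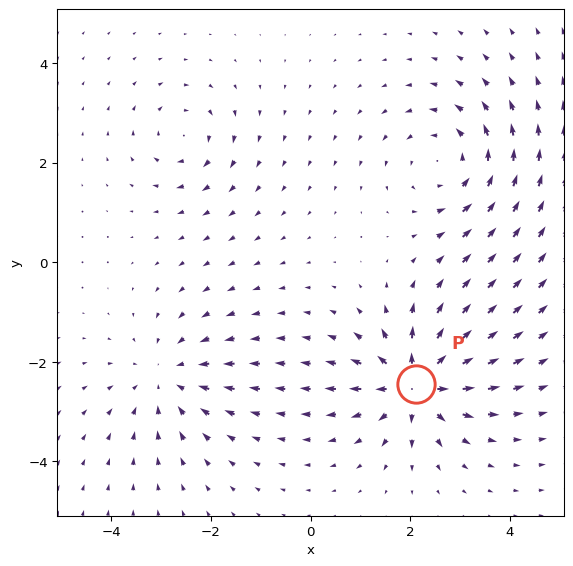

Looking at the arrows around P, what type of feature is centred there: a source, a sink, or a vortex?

source

At P (2.1, -2.4) the arrows spread outward. Divergence about +7, curl ≈0 — positive divergence with near-zero curl is a source.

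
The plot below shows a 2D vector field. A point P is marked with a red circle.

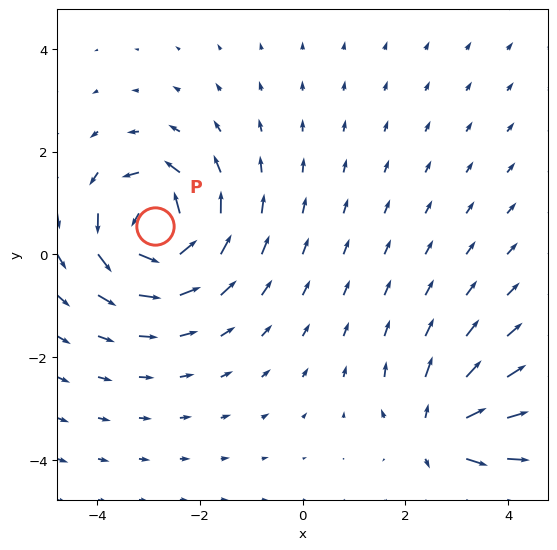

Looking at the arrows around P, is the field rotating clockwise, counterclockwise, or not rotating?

counterclockwise

Near P at (-2.9, 0.5) the arrows circulate counterclockwise. The curl (z-component) there is about +6; positive curl means counterclockwise rotation.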